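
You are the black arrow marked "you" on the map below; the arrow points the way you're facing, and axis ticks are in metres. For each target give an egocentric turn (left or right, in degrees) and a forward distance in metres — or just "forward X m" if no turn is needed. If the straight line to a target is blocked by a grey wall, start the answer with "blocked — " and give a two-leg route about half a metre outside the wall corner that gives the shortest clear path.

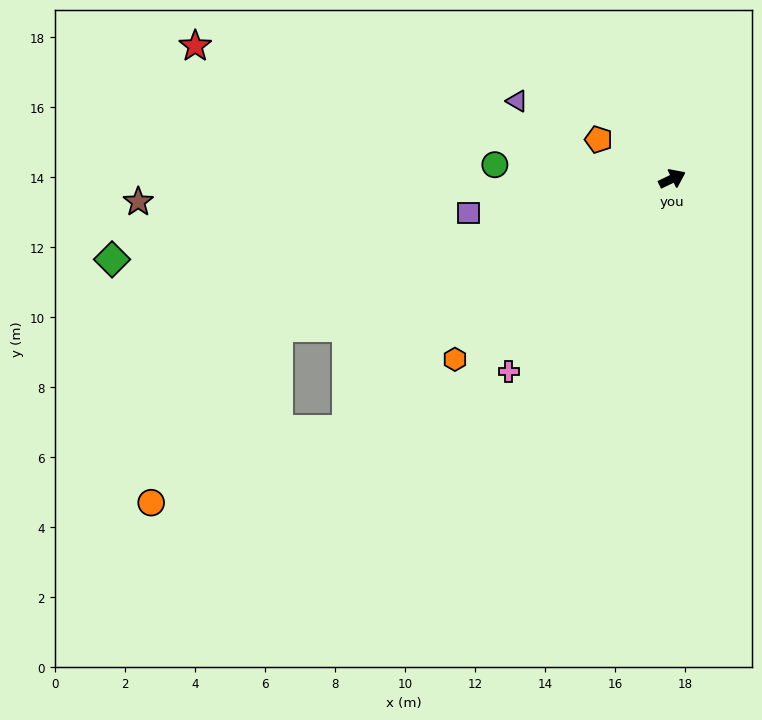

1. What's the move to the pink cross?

turn right 156°, forward 7.2 m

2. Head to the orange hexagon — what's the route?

turn right 166°, forward 8.1 m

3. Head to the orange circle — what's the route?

blocked — turn left 175°, forward 12.0 m, then turn left 33°, forward 6.2 m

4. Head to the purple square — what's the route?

turn left 164°, forward 5.9 m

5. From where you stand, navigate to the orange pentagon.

turn left 126°, forward 2.4 m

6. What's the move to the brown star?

turn left 157°, forward 15.3 m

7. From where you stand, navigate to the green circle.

turn left 150°, forward 5.1 m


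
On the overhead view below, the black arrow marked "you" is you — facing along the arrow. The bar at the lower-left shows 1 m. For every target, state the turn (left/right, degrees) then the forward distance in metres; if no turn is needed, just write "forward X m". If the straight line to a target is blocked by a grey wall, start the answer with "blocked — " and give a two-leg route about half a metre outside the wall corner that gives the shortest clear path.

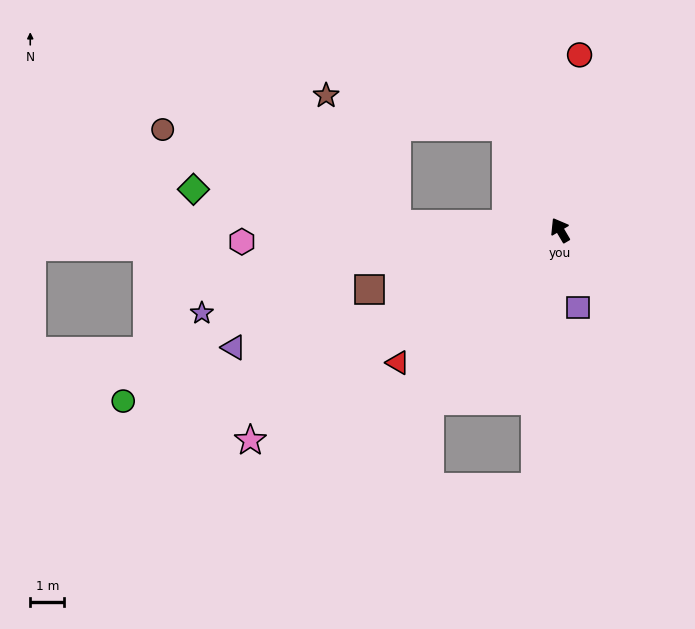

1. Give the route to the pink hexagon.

turn left 62°, forward 9.3 m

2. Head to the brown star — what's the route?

blocked — turn right 3°, forward 3.4 m, then turn left 53°, forward 5.3 m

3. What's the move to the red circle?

turn right 37°, forward 5.1 m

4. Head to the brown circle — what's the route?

blocked — turn left 58°, forward 4.8 m, then turn right 21°, forward 7.4 m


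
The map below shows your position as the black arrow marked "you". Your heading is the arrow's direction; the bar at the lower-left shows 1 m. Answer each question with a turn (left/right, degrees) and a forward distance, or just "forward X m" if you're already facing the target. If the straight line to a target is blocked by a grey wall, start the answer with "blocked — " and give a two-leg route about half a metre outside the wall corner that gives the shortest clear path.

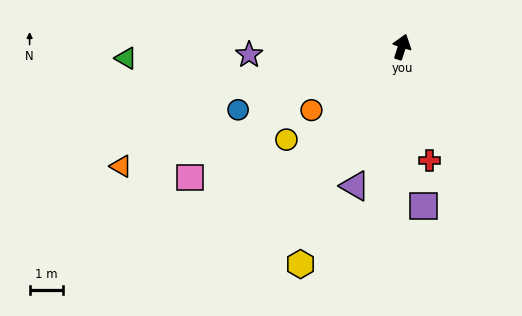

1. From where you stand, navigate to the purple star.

turn left 111°, forward 4.5 m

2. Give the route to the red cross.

turn right 149°, forward 3.5 m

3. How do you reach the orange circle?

turn left 143°, forward 3.3 m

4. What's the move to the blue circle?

turn left 129°, forward 5.2 m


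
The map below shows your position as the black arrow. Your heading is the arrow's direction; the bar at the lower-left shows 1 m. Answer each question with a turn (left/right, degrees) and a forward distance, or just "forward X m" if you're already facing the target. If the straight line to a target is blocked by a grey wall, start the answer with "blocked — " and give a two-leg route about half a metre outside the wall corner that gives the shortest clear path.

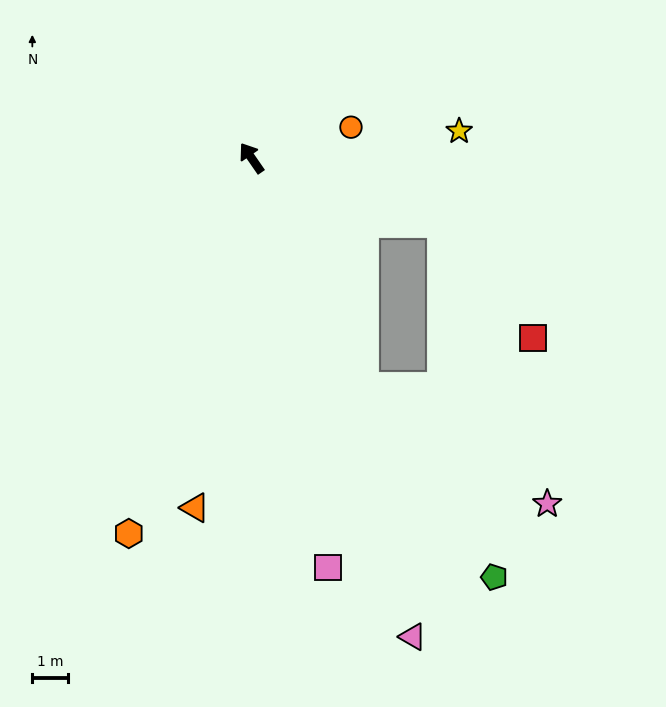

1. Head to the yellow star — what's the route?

turn right 117°, forward 5.9 m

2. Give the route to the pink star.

blocked — turn left 171°, forward 7.2 m, then turn left 32°, forward 6.1 m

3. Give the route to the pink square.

turn left 156°, forward 11.7 m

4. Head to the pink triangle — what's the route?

turn left 164°, forward 14.2 m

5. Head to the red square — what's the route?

blocked — turn right 144°, forward 5.7 m, then turn right 32°, forward 4.1 m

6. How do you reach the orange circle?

turn right 107°, forward 2.9 m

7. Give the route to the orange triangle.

turn left 136°, forward 10.0 m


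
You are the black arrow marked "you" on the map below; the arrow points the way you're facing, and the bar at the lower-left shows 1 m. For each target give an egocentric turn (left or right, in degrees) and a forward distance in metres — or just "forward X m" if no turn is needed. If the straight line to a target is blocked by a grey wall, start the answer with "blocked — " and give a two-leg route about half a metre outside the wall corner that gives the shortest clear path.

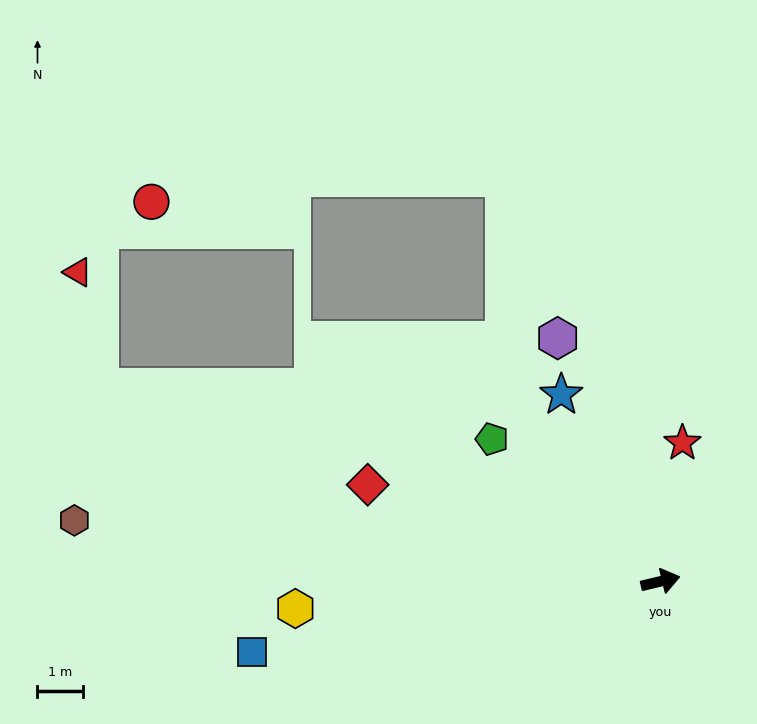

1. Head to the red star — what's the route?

turn left 68°, forward 3.1 m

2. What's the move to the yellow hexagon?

turn left 171°, forward 8.0 m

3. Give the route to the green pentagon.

turn left 126°, forward 4.8 m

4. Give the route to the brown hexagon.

turn left 161°, forward 12.9 m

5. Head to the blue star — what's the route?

turn left 105°, forward 4.6 m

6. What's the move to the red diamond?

turn left 148°, forward 6.7 m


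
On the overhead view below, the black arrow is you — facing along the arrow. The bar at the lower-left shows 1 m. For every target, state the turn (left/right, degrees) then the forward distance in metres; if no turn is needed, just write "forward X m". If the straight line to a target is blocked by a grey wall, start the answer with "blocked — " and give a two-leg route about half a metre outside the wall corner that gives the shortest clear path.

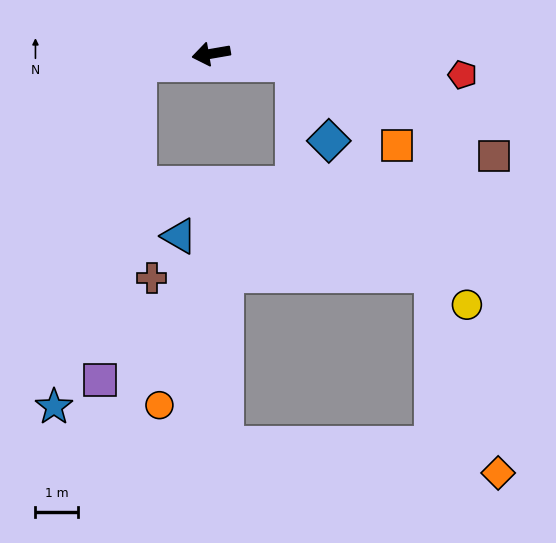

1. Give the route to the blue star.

blocked — forward 1.7 m, then turn left 66°, forward 8.3 m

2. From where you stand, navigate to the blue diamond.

blocked — turn left 163°, forward 1.9 m, then turn right 58°, forward 2.0 m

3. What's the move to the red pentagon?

turn left 165°, forward 5.9 m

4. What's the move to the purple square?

blocked — forward 1.7 m, then turn left 73°, forward 7.5 m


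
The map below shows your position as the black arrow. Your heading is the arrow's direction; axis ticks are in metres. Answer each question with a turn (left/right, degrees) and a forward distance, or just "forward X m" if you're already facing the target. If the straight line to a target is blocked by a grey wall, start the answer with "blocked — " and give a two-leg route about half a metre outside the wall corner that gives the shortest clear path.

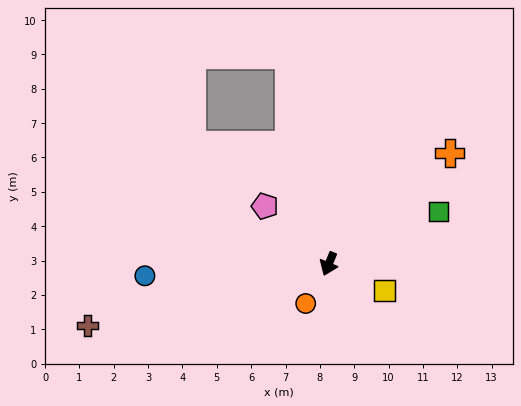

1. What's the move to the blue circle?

turn right 64°, forward 5.4 m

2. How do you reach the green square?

turn left 138°, forward 3.5 m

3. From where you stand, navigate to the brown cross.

turn right 53°, forward 7.3 m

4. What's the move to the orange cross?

turn left 155°, forward 4.8 m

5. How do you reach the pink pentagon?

turn right 110°, forward 2.5 m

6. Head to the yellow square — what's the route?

turn left 87°, forward 1.8 m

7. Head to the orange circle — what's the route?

turn right 8°, forward 1.3 m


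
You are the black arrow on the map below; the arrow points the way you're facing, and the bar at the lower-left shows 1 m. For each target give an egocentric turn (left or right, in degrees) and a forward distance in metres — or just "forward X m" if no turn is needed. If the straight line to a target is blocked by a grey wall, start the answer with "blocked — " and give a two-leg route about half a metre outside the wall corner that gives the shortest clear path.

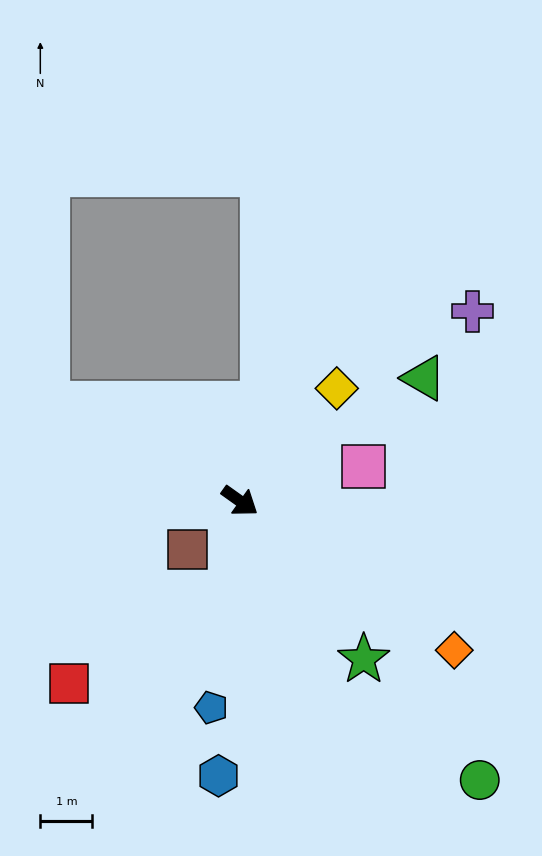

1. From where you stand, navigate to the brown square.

turn right 102°, forward 1.4 m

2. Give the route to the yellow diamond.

turn left 85°, forward 2.8 m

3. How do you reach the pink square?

turn left 51°, forward 2.5 m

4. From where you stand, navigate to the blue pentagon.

turn right 62°, forward 4.0 m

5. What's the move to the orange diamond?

forward 5.0 m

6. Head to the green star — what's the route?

turn right 16°, forward 3.9 m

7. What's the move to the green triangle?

turn left 69°, forward 4.2 m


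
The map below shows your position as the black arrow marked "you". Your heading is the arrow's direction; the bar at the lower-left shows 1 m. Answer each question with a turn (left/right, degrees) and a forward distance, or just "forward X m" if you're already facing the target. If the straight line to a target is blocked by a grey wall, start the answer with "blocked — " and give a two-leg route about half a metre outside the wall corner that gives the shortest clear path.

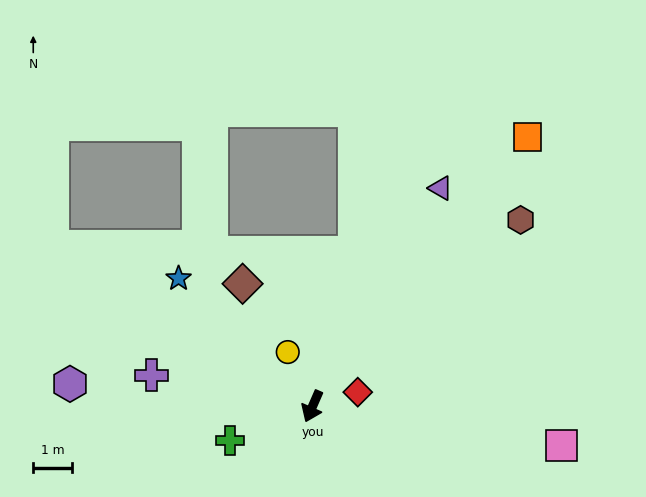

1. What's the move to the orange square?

turn left 165°, forward 8.8 m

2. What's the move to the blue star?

turn right 110°, forward 4.7 m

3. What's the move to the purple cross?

turn right 77°, forward 4.2 m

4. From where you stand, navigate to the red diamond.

turn left 131°, forward 1.2 m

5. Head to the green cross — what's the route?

turn right 44°, forward 2.3 m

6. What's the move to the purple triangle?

turn left 173°, forward 6.5 m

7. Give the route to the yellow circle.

turn right 132°, forward 1.5 m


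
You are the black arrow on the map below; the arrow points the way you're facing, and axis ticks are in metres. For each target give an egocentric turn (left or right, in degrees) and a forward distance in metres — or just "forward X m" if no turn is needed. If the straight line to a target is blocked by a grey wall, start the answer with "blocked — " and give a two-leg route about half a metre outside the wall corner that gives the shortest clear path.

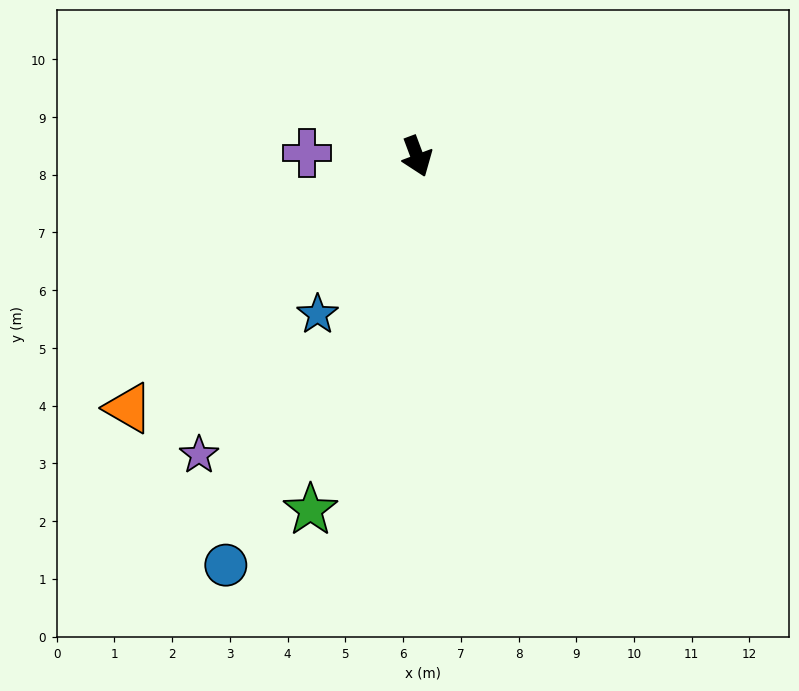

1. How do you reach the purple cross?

turn right 112°, forward 1.9 m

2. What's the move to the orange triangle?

turn right 69°, forward 6.6 m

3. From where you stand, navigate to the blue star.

turn right 53°, forward 3.2 m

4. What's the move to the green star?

turn right 37°, forward 6.4 m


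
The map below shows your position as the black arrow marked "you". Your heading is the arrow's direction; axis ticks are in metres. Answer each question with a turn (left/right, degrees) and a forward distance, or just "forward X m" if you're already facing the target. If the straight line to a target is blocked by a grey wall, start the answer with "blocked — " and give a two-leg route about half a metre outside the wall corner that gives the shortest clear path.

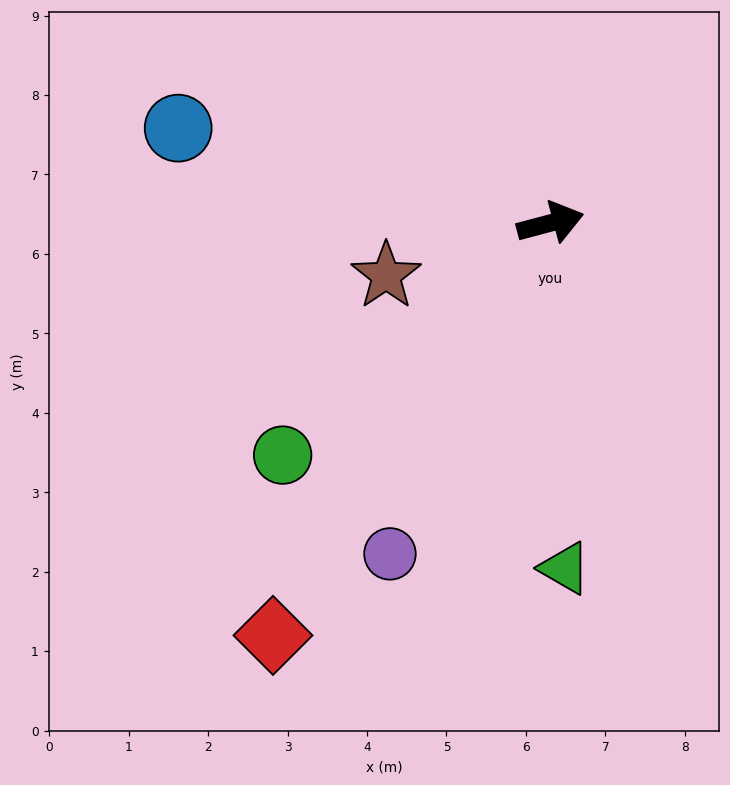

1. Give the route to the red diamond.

turn right 139°, forward 6.3 m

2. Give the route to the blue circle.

turn left 151°, forward 4.8 m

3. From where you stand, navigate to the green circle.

turn right 154°, forward 4.5 m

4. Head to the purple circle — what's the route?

turn right 131°, forward 4.6 m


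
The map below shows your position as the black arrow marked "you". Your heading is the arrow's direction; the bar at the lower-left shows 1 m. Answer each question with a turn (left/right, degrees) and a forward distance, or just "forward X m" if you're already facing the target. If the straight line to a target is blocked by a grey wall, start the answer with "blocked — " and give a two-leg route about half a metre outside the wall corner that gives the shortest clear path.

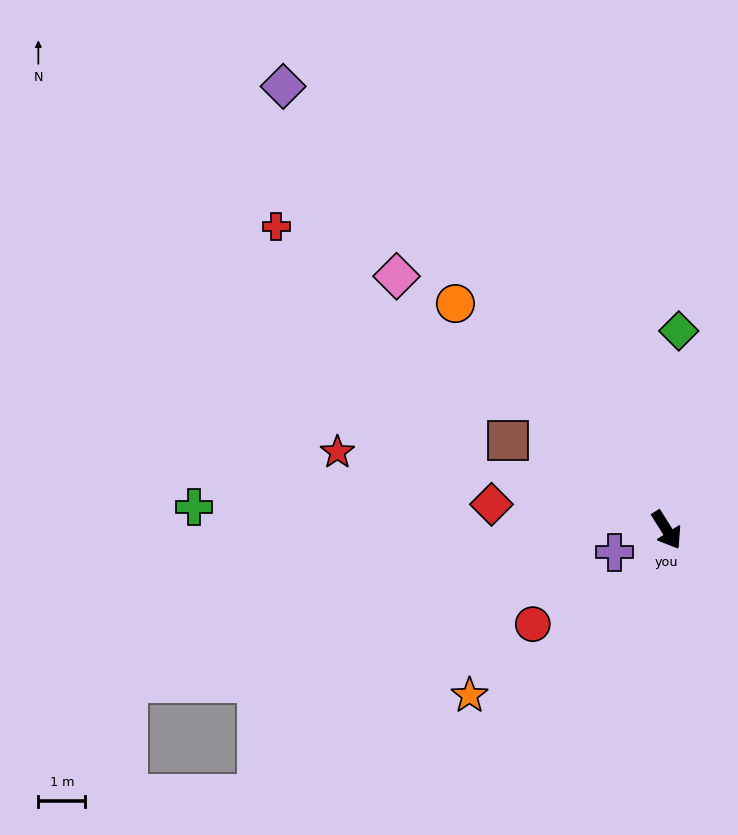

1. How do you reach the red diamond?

turn right 131°, forward 3.8 m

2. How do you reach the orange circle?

turn right 169°, forward 6.6 m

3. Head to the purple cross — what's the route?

turn right 99°, forward 1.2 m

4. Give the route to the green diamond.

turn left 144°, forward 4.3 m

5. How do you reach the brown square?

turn right 152°, forward 3.9 m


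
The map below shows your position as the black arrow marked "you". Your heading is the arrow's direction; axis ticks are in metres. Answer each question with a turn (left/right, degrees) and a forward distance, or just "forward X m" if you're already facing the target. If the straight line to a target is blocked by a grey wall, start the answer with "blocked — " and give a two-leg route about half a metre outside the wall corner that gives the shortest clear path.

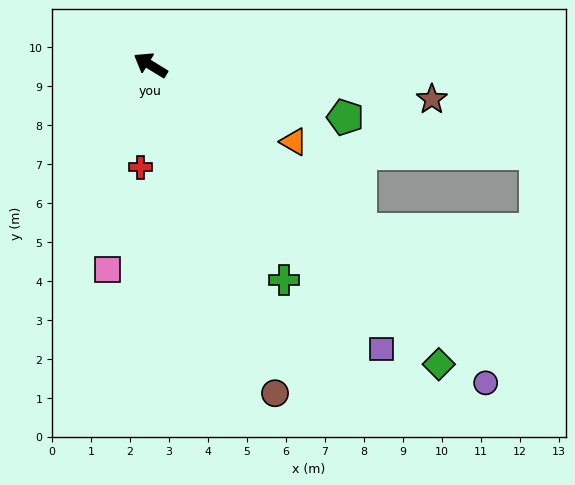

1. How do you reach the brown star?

turn right 156°, forward 7.3 m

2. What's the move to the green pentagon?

turn right 164°, forward 5.2 m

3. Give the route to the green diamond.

turn left 165°, forward 10.7 m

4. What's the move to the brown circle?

turn left 142°, forward 9.0 m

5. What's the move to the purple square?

turn left 161°, forward 9.4 m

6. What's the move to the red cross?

turn left 116°, forward 2.6 m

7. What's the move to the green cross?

turn left 153°, forward 6.5 m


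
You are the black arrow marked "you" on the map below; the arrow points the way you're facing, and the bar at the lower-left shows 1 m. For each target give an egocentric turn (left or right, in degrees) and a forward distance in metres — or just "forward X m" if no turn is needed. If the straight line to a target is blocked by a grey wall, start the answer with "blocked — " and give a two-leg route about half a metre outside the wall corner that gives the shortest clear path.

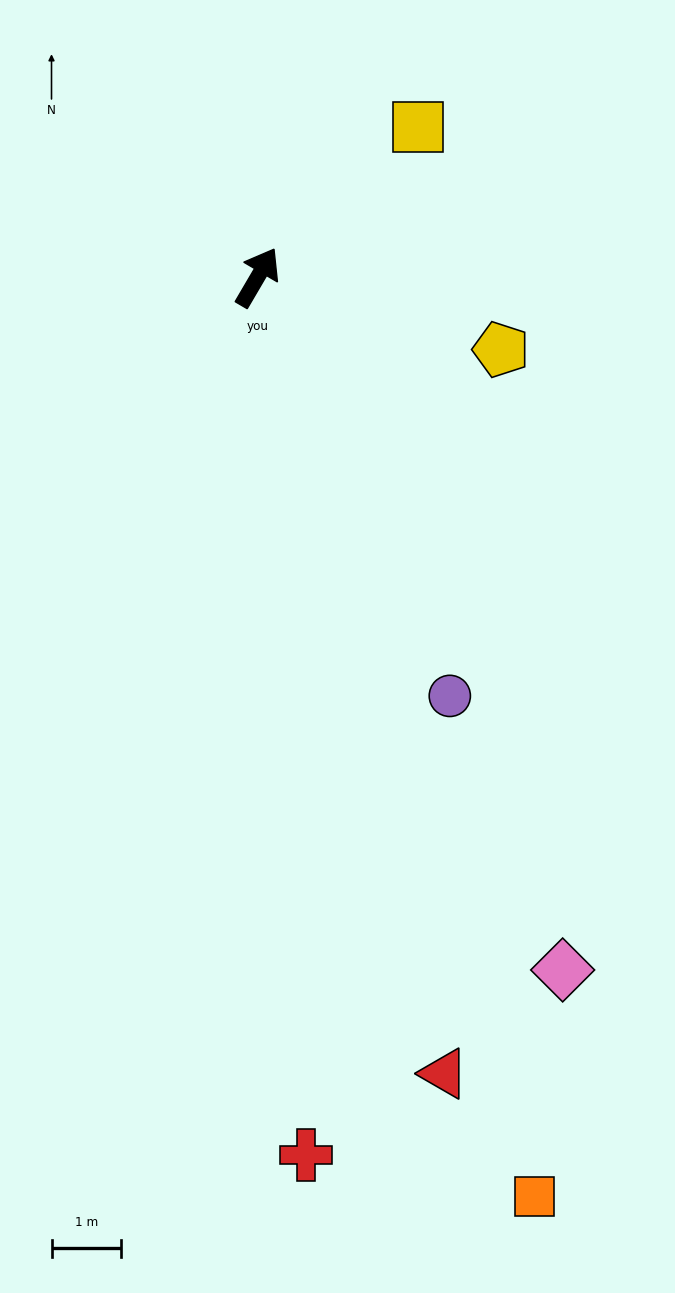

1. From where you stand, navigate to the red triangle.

turn right 136°, forward 11.7 m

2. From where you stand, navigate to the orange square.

turn right 133°, forward 13.7 m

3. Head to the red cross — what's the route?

turn right 146°, forward 12.6 m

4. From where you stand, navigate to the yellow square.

turn right 16°, forward 3.1 m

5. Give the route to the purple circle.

turn right 125°, forward 6.6 m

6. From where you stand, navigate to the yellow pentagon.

turn right 76°, forward 3.6 m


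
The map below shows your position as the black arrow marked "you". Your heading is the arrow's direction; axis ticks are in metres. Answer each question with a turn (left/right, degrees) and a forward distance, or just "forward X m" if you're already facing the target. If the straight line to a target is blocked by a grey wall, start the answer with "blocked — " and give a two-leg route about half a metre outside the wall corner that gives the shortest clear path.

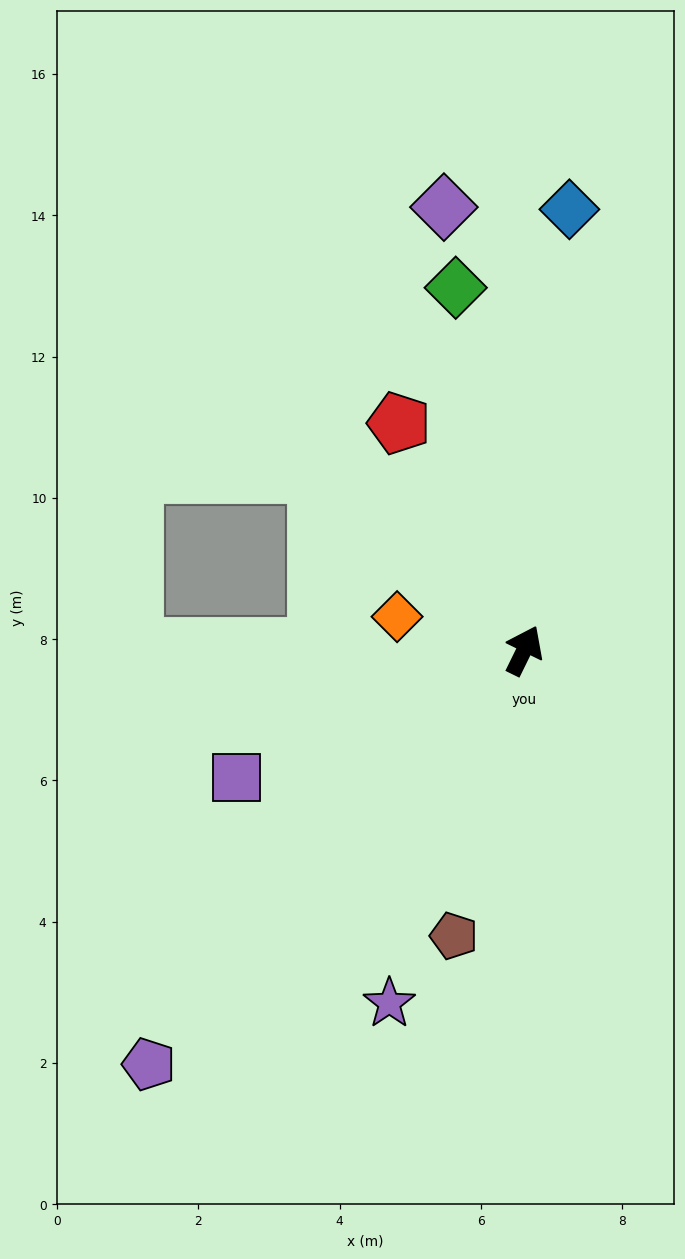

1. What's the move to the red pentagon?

turn left 55°, forward 3.7 m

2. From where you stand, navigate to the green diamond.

turn left 37°, forward 5.2 m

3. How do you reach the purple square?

turn left 140°, forward 4.5 m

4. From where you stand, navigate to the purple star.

turn right 175°, forward 5.3 m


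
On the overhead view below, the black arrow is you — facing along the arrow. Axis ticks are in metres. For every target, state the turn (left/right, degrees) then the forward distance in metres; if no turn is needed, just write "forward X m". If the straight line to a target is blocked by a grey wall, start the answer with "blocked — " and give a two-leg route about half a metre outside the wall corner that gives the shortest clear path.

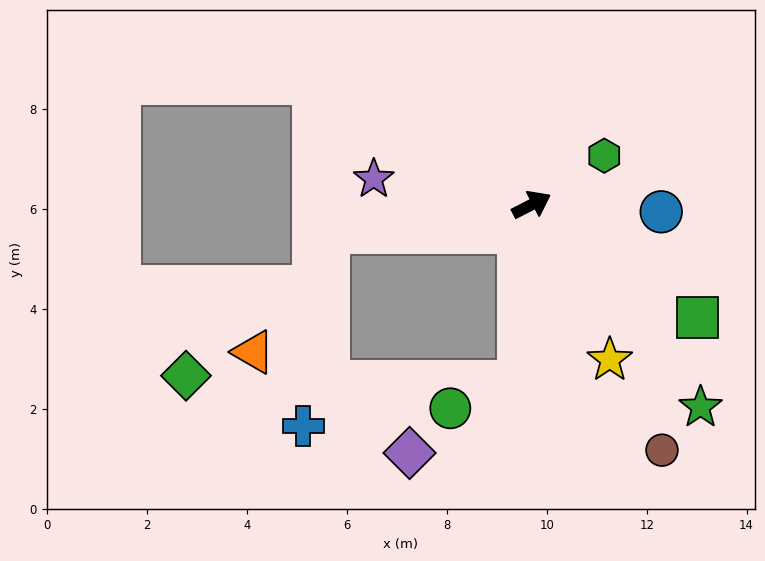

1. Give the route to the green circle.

blocked — turn right 121°, forward 3.5 m, then turn right 65°, forward 1.5 m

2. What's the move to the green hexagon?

turn left 7°, forward 1.8 m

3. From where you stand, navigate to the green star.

turn right 77°, forward 5.3 m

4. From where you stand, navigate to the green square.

turn right 61°, forward 4.0 m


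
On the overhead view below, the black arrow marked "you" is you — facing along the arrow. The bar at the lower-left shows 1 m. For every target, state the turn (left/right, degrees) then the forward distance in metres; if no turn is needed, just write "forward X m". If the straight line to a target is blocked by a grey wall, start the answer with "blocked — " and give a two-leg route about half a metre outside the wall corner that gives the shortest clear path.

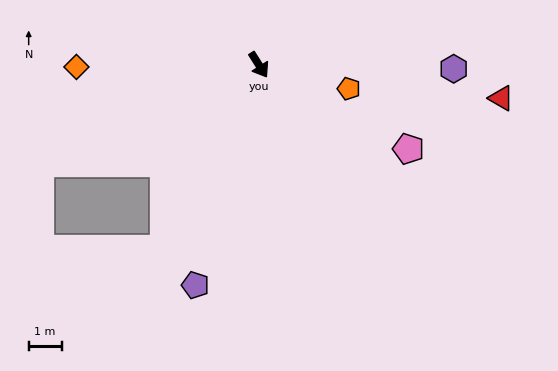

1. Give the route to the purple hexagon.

turn left 57°, forward 5.9 m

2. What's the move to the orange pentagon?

turn left 43°, forward 2.8 m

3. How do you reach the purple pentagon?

turn right 48°, forward 6.9 m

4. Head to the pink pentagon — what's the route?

turn left 28°, forward 5.2 m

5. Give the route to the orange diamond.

turn right 122°, forward 5.5 m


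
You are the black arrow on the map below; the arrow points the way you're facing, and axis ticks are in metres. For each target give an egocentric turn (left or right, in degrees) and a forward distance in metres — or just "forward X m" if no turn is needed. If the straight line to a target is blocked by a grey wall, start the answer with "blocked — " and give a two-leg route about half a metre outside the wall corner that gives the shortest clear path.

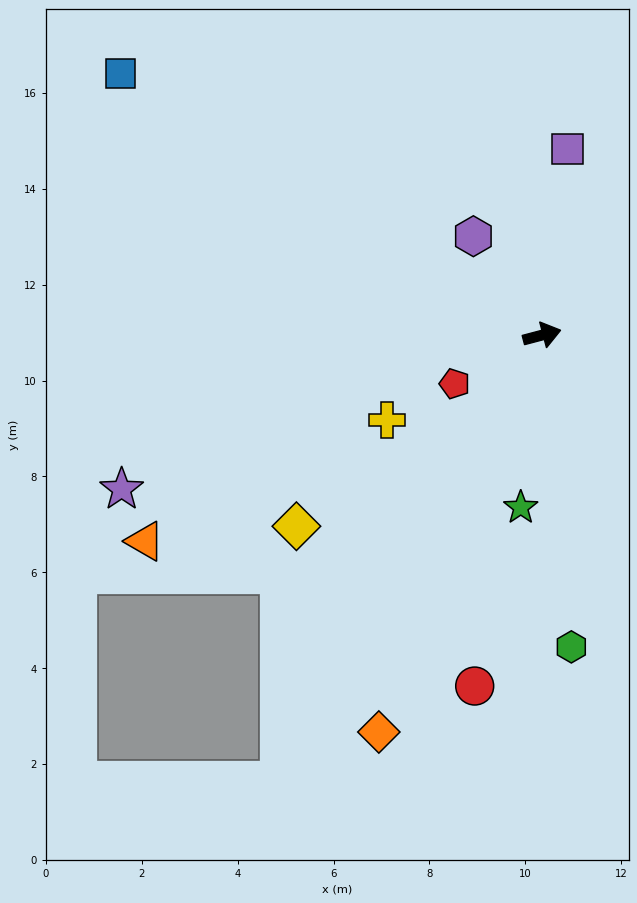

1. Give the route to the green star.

turn right 112°, forward 3.6 m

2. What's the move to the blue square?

turn left 133°, forward 10.3 m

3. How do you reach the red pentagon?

turn right 166°, forward 2.1 m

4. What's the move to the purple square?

turn left 67°, forward 3.9 m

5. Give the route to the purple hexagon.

turn left 110°, forward 2.5 m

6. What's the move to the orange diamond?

turn right 127°, forward 8.9 m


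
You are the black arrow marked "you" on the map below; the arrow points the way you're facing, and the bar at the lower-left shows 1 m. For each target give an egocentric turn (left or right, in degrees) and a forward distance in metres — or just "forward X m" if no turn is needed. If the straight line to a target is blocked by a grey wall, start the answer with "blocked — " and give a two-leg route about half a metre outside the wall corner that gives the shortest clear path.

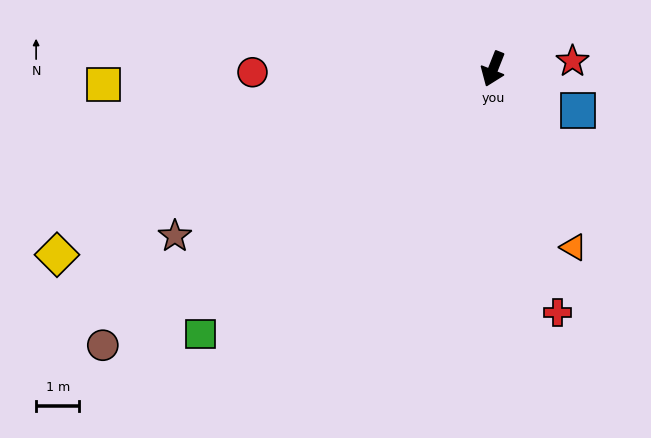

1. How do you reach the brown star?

turn right 41°, forward 8.3 m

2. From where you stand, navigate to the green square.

turn right 26°, forward 9.1 m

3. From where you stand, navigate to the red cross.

turn left 36°, forward 5.8 m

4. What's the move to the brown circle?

turn right 33°, forward 11.0 m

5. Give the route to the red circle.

turn right 68°, forward 5.6 m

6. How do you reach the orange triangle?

turn left 46°, forward 4.5 m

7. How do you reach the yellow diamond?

turn right 45°, forward 10.9 m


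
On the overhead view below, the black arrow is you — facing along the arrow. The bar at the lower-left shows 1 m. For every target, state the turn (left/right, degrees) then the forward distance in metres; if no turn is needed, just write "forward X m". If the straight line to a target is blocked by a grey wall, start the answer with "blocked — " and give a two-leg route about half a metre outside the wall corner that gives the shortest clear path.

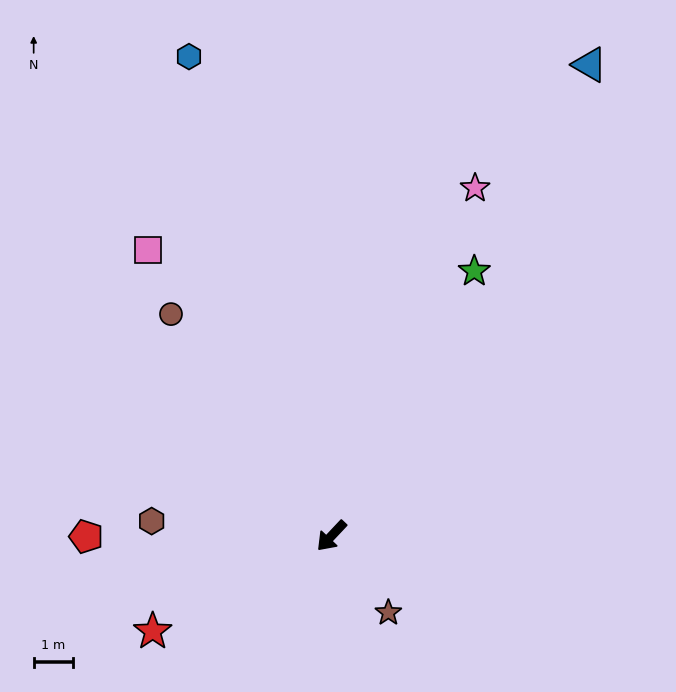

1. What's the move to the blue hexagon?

turn right 120°, forward 12.7 m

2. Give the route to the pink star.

turn right 159°, forward 9.6 m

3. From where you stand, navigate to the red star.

turn right 19°, forward 5.2 m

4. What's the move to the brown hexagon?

turn right 51°, forward 4.6 m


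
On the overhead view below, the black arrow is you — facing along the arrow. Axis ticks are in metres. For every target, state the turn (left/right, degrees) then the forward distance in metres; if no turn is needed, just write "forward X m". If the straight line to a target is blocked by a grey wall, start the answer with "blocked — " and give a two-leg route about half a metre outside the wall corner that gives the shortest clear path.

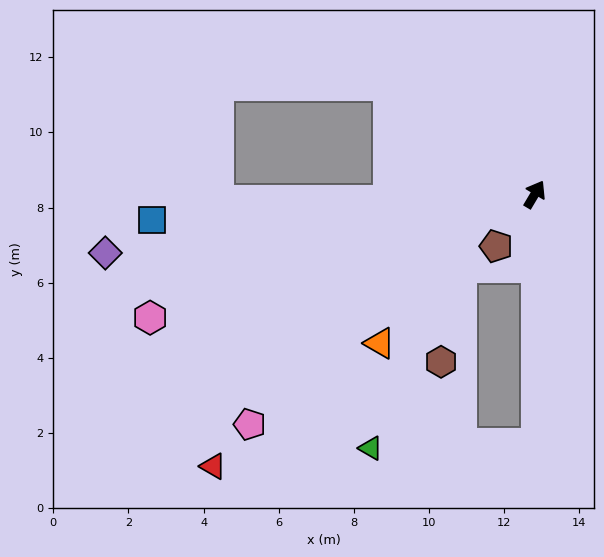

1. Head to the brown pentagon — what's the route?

turn left 174°, forward 1.7 m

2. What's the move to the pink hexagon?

turn left 138°, forward 10.7 m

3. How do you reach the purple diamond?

turn left 128°, forward 11.5 m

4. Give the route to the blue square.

turn left 125°, forward 10.2 m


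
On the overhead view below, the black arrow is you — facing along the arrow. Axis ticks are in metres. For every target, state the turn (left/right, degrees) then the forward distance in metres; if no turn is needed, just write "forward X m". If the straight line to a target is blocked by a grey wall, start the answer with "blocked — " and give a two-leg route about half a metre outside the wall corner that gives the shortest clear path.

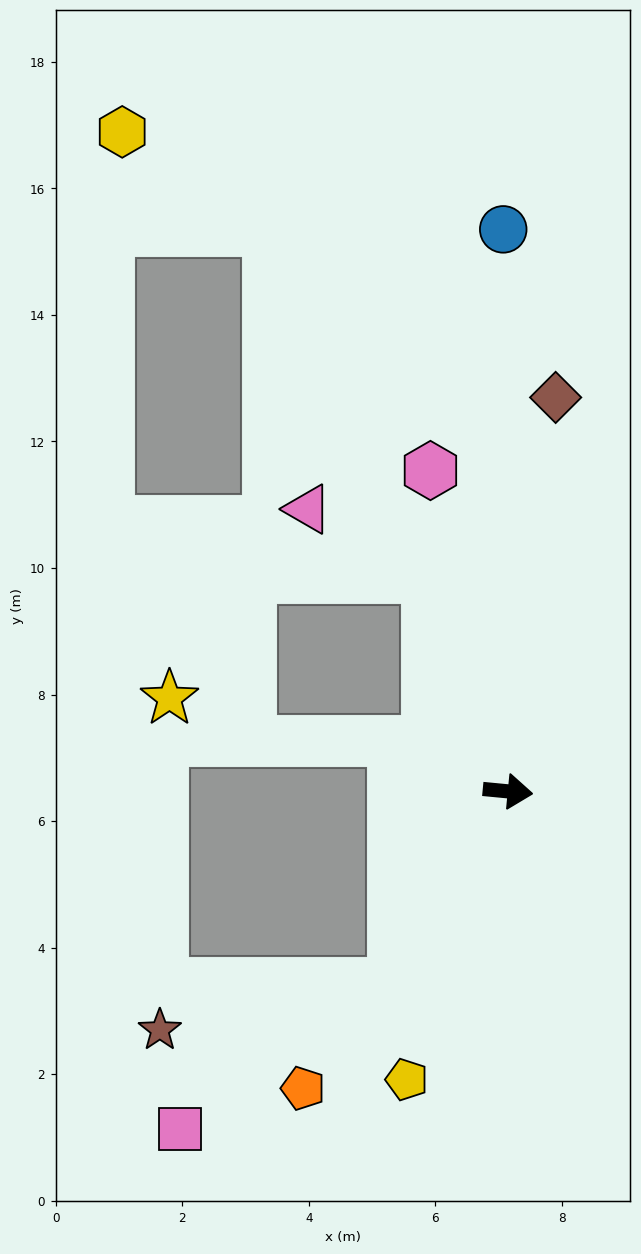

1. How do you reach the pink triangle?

blocked — turn left 116°, forward 3.6 m, then turn left 40°, forward 2.2 m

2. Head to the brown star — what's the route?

blocked — turn right 115°, forward 3.5 m, then turn right 49°, forward 3.8 m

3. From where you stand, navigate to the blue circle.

turn left 96°, forward 8.9 m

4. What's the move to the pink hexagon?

turn left 109°, forward 5.2 m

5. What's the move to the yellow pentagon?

turn right 104°, forward 4.8 m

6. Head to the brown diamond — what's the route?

turn left 89°, forward 6.3 m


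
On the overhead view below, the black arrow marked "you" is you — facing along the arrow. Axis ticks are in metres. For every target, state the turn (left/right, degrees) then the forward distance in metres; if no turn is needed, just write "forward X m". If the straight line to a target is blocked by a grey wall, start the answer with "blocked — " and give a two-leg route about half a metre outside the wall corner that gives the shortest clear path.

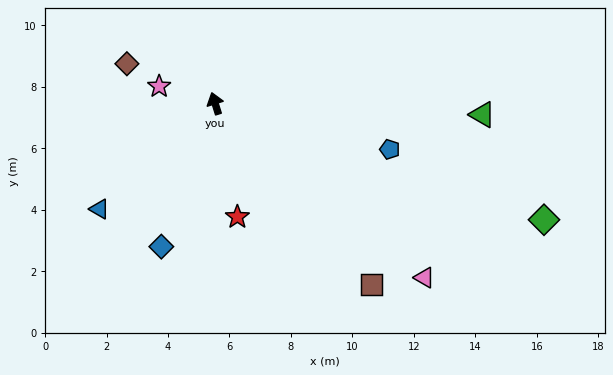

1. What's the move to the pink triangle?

turn right 147°, forward 8.9 m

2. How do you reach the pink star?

turn left 56°, forward 1.9 m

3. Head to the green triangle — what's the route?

turn right 110°, forward 8.7 m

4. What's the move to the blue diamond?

turn left 142°, forward 5.0 m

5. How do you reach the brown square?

turn right 156°, forward 7.8 m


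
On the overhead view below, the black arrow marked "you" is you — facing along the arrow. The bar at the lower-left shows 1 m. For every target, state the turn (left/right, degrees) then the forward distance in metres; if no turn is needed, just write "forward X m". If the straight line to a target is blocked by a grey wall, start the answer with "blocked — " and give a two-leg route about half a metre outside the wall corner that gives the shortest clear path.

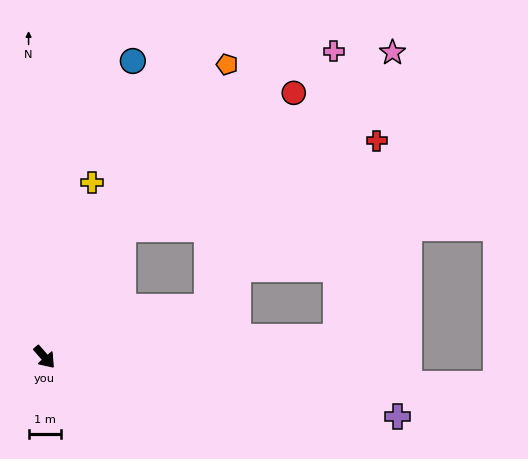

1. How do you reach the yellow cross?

turn left 124°, forward 5.6 m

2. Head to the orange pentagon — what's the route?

turn left 107°, forward 10.6 m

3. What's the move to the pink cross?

blocked — turn left 66°, forward 5.3 m, then turn left 47°, forward 8.8 m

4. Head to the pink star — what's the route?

blocked — turn left 108°, forward 4.6 m, then turn right 26°, forward 10.0 m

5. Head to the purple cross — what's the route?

turn left 39°, forward 11.0 m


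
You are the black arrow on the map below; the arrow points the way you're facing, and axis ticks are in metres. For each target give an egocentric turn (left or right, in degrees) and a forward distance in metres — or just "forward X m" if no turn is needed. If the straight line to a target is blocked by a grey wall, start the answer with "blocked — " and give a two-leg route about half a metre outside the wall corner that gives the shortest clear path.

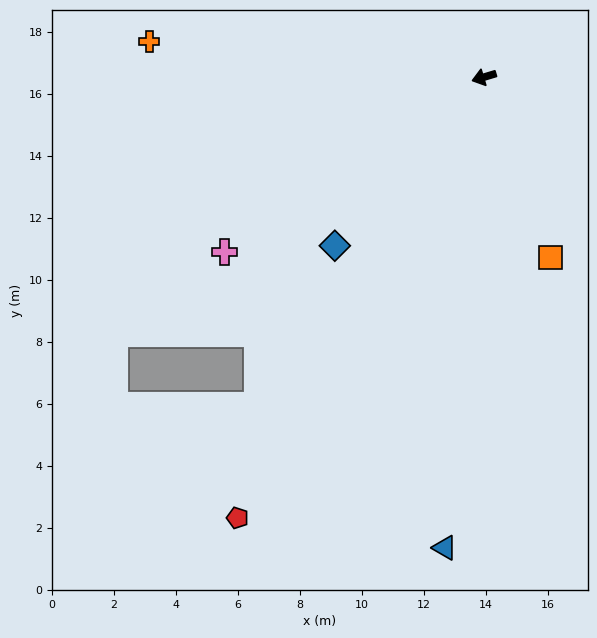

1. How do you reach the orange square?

turn left 93°, forward 6.2 m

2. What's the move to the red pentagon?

turn left 44°, forward 16.3 m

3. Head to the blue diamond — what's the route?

turn left 32°, forward 7.3 m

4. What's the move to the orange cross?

turn right 23°, forward 10.9 m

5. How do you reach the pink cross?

turn left 17°, forward 10.1 m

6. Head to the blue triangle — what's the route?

turn left 69°, forward 15.2 m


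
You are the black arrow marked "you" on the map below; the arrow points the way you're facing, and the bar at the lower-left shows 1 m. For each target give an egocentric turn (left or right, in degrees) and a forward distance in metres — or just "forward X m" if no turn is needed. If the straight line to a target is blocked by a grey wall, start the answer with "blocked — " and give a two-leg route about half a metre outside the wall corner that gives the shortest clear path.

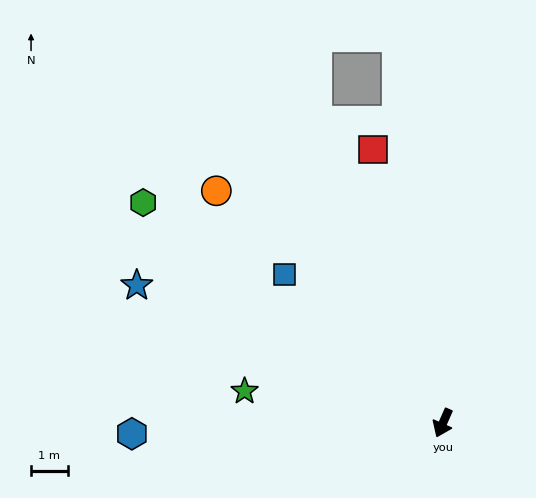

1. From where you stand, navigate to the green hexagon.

turn right 103°, forward 10.2 m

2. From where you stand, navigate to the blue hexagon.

turn right 64°, forward 8.5 m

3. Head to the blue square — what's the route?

turn right 109°, forward 5.9 m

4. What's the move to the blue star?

turn right 90°, forward 9.2 m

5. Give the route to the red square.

turn right 142°, forward 7.7 m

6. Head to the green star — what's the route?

turn right 75°, forward 5.5 m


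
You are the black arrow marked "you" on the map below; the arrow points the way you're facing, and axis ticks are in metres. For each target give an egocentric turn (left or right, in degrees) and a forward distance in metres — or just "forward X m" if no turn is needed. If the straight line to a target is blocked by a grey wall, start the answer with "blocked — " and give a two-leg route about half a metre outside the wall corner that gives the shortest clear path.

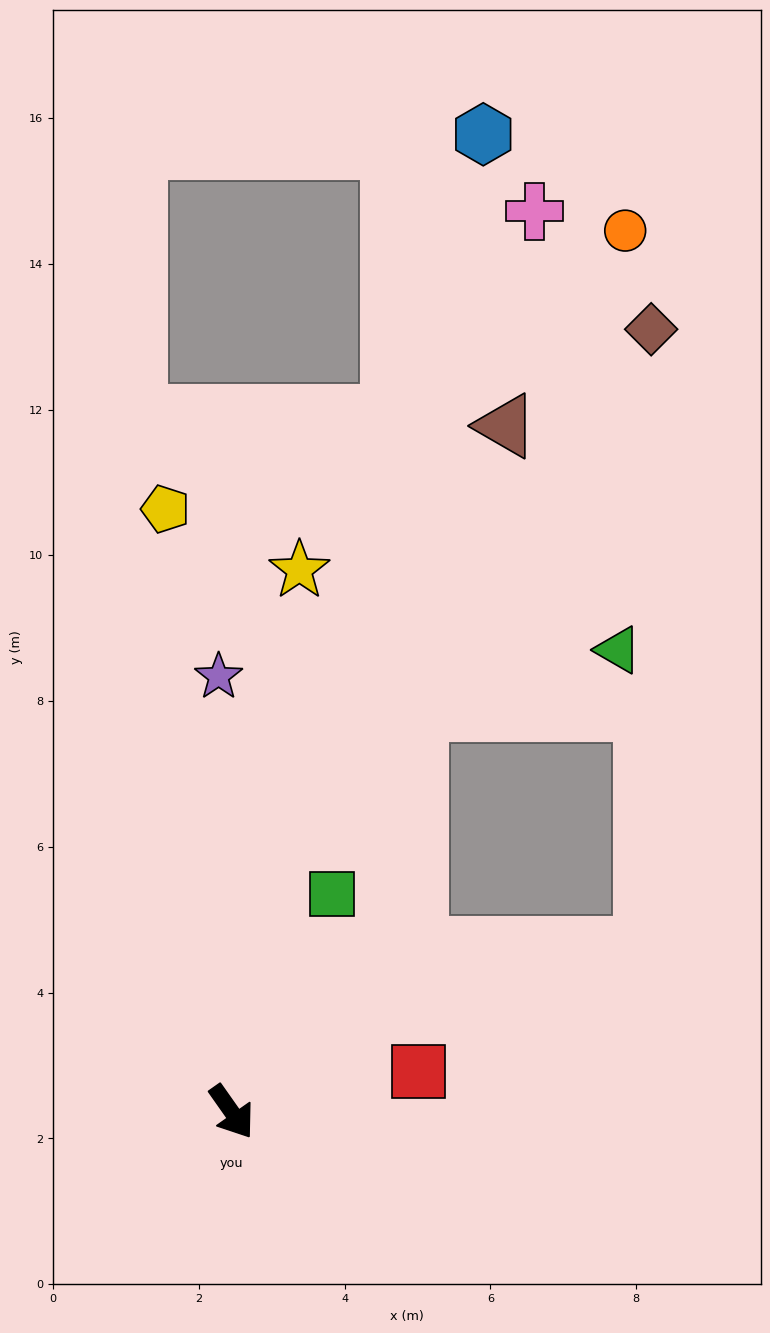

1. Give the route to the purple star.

turn left 147°, forward 6.0 m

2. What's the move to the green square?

turn left 120°, forward 3.3 m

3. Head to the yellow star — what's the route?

turn left 138°, forward 7.5 m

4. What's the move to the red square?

turn left 67°, forward 2.6 m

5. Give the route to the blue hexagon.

turn left 130°, forward 13.8 m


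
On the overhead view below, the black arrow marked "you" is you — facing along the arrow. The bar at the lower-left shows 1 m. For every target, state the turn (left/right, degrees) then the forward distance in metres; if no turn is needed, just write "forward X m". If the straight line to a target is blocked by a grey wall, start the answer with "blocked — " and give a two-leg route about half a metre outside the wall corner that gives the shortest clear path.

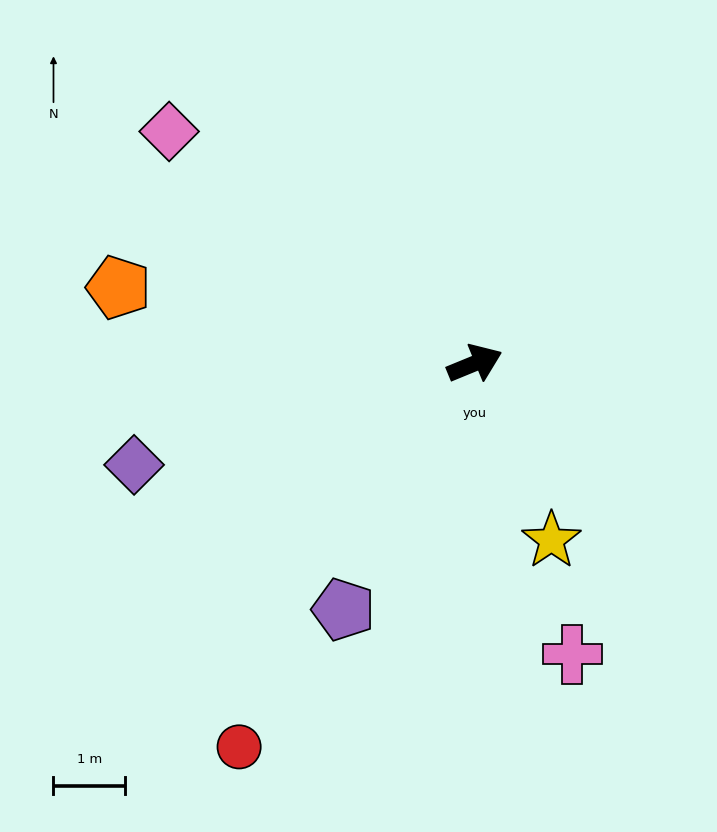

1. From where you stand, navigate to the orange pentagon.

turn left 146°, forward 5.1 m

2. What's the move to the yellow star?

turn right 89°, forward 2.7 m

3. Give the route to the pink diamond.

turn left 120°, forward 5.3 m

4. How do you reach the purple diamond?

turn left 174°, forward 4.9 m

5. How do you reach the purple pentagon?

turn right 140°, forward 3.9 m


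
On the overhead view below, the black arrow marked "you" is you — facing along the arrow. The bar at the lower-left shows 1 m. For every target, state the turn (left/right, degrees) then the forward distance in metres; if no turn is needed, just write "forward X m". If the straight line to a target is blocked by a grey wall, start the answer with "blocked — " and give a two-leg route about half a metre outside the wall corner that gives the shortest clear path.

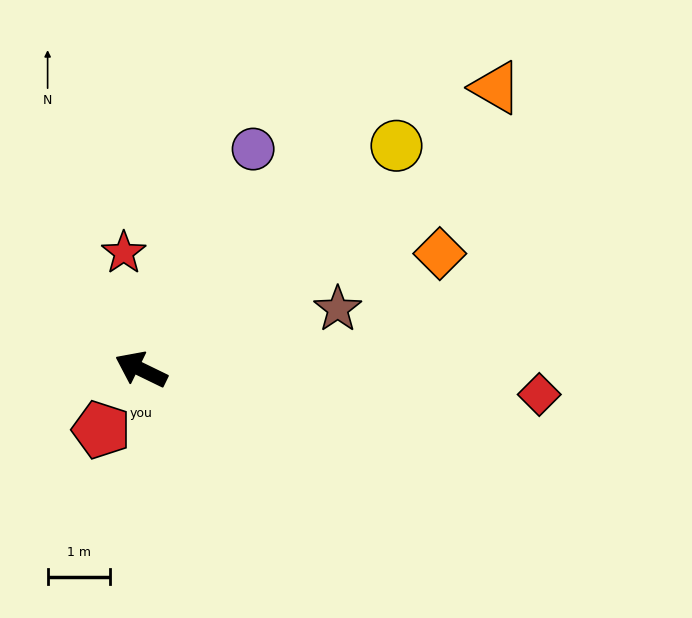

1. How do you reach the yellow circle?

turn right 113°, forward 5.4 m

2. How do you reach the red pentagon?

turn left 83°, forward 1.2 m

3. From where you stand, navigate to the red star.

turn right 56°, forward 1.9 m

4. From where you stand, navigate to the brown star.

turn right 137°, forward 3.3 m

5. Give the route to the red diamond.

turn right 158°, forward 6.4 m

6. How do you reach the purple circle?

turn right 91°, forward 3.9 m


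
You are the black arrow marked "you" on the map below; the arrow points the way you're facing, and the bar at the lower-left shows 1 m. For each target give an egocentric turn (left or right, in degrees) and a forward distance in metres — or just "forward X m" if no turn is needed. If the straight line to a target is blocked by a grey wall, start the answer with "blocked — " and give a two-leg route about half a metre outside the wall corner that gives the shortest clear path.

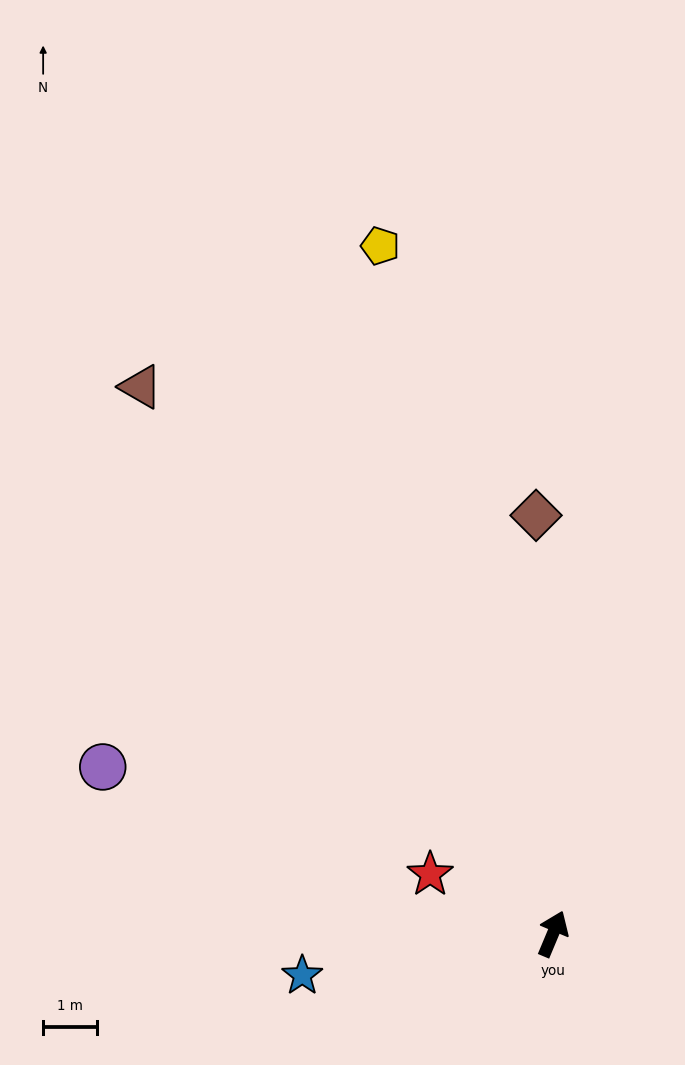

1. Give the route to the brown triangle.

turn left 60°, forward 12.7 m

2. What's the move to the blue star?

turn left 122°, forward 4.7 m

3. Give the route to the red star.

turn left 87°, forward 2.5 m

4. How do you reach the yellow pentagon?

turn left 37°, forward 13.2 m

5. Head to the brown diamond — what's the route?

turn left 25°, forward 7.8 m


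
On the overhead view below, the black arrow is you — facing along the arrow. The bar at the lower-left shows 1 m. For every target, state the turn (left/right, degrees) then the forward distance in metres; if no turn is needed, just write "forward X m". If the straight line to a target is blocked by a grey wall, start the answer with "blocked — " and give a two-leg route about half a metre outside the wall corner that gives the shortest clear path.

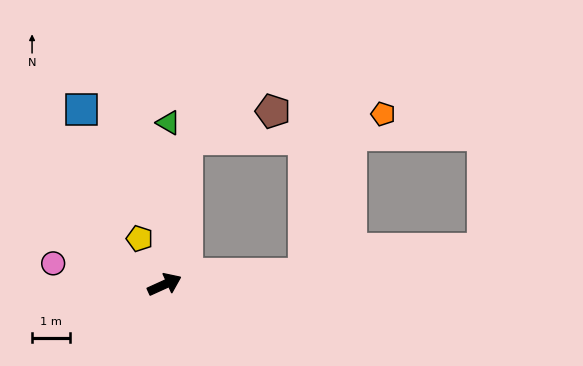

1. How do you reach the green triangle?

turn left 64°, forward 4.2 m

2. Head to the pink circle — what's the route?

turn left 145°, forward 3.0 m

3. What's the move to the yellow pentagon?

turn left 94°, forward 1.4 m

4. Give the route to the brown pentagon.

blocked — turn left 57°, forward 3.9 m, then turn right 64°, forward 2.4 m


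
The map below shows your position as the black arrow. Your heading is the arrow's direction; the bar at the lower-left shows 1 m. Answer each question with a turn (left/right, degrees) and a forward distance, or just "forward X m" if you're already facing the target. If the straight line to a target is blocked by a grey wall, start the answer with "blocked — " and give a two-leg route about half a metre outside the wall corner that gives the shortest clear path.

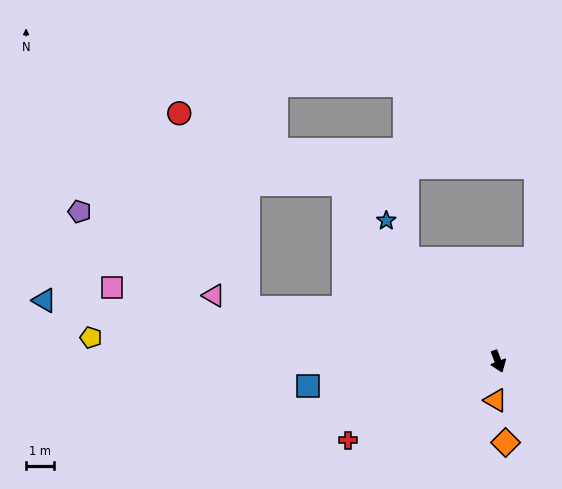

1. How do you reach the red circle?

blocked — turn right 123°, forward 9.1 m, then turn right 58°, forward 7.3 m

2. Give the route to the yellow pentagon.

turn right 114°, forward 14.5 m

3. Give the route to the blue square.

turn right 104°, forward 6.8 m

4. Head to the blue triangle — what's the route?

turn right 119°, forward 16.3 m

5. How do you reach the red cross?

turn right 83°, forward 6.0 m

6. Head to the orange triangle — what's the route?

turn right 25°, forward 1.4 m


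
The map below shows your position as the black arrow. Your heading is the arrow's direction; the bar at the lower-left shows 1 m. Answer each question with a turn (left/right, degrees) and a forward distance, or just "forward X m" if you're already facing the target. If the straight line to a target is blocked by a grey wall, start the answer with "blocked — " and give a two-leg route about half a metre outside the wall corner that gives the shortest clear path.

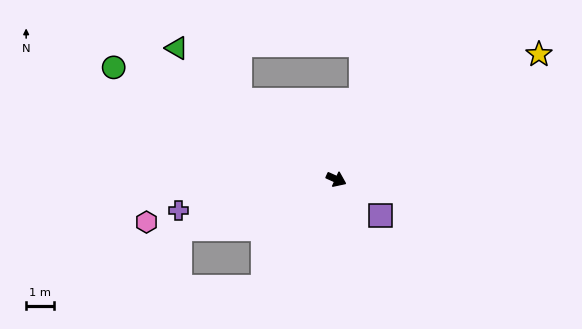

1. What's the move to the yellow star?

turn left 56°, forward 8.4 m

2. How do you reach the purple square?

turn right 15°, forward 2.0 m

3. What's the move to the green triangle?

turn left 165°, forward 7.3 m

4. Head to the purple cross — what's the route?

turn right 144°, forward 5.7 m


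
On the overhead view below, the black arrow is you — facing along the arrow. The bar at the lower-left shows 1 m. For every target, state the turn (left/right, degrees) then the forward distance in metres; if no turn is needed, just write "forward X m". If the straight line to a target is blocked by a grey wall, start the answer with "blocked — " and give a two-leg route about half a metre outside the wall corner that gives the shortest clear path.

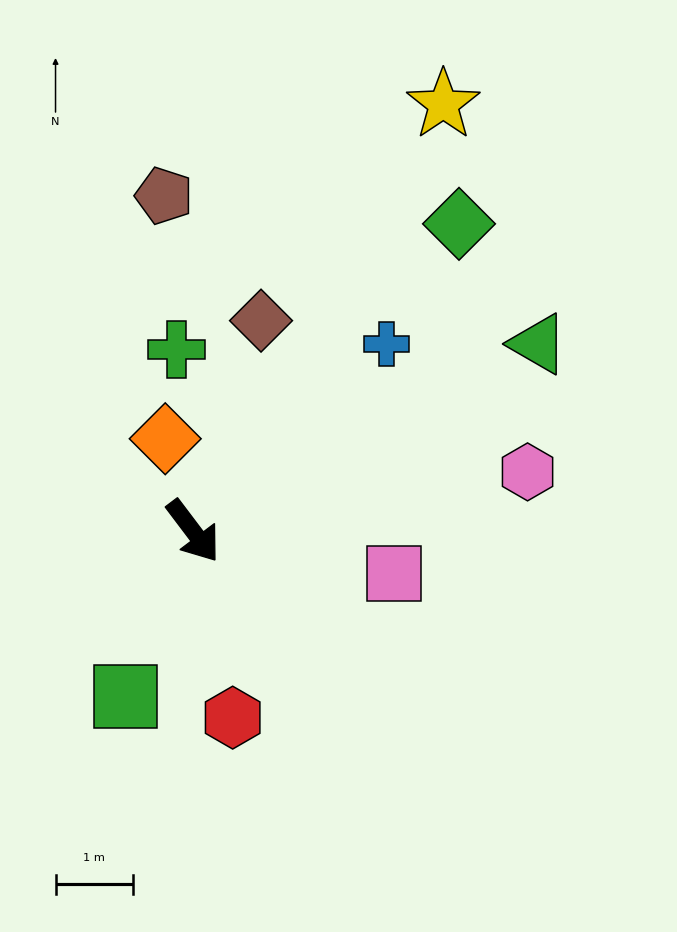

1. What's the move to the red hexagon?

turn right 25°, forward 2.5 m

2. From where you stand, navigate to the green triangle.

turn left 81°, forward 5.1 m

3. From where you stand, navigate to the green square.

turn right 59°, forward 2.3 m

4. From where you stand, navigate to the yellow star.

turn left 113°, forward 6.4 m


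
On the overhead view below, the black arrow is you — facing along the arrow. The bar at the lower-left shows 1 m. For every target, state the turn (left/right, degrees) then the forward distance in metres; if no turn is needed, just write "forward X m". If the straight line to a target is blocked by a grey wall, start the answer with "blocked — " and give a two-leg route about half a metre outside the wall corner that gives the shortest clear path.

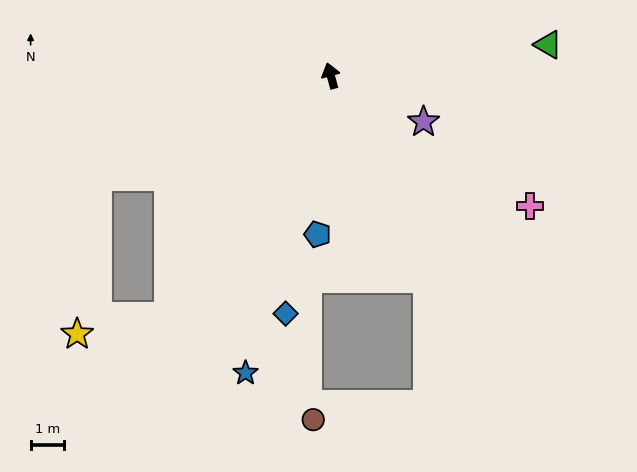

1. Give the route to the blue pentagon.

turn left 160°, forward 4.7 m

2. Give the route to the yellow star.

blocked — turn left 131°, forward 8.6 m, then turn right 45°, forward 2.8 m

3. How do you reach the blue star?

turn left 149°, forward 9.2 m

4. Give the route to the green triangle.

turn right 97°, forward 6.5 m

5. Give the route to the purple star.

turn right 132°, forward 3.1 m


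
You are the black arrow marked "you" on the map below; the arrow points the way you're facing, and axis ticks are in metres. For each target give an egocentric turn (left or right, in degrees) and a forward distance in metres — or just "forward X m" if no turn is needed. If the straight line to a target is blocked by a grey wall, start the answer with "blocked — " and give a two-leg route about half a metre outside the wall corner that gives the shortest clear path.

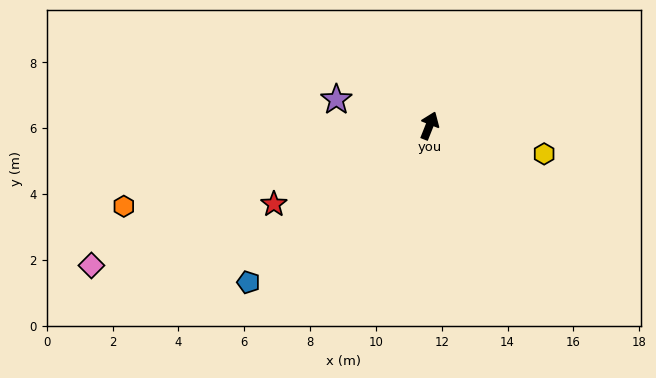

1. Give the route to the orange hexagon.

turn left 126°, forward 9.6 m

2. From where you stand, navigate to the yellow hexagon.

turn right 82°, forward 3.6 m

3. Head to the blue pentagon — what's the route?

turn left 153°, forward 7.3 m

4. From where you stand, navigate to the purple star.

turn left 96°, forward 2.9 m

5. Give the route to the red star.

turn left 138°, forward 5.3 m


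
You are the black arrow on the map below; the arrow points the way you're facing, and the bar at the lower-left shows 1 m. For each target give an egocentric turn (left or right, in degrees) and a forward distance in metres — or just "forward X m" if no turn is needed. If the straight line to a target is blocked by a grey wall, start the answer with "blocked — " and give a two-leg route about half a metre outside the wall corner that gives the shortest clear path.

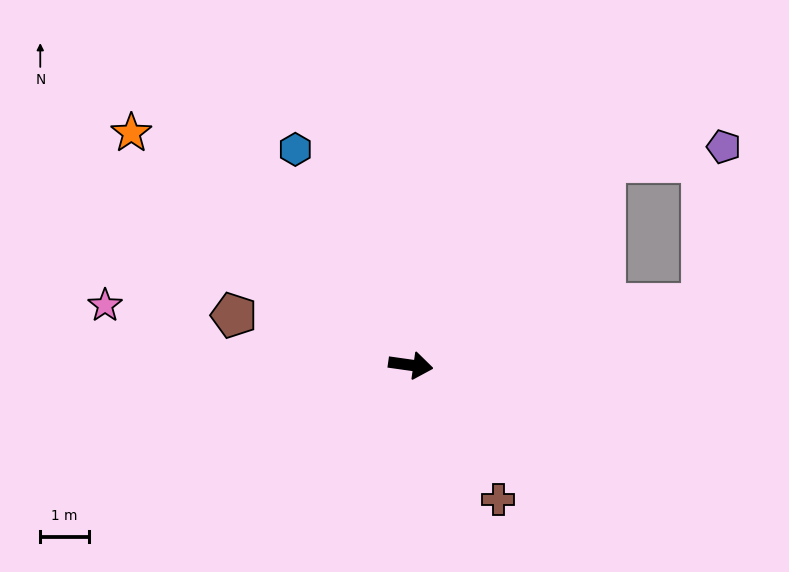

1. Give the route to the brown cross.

turn right 49°, forward 3.3 m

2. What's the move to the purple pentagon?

blocked — turn left 54°, forward 5.7 m, then turn right 39°, forward 2.5 m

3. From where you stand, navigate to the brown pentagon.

turn left 172°, forward 3.8 m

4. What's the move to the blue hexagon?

turn left 126°, forward 5.0 m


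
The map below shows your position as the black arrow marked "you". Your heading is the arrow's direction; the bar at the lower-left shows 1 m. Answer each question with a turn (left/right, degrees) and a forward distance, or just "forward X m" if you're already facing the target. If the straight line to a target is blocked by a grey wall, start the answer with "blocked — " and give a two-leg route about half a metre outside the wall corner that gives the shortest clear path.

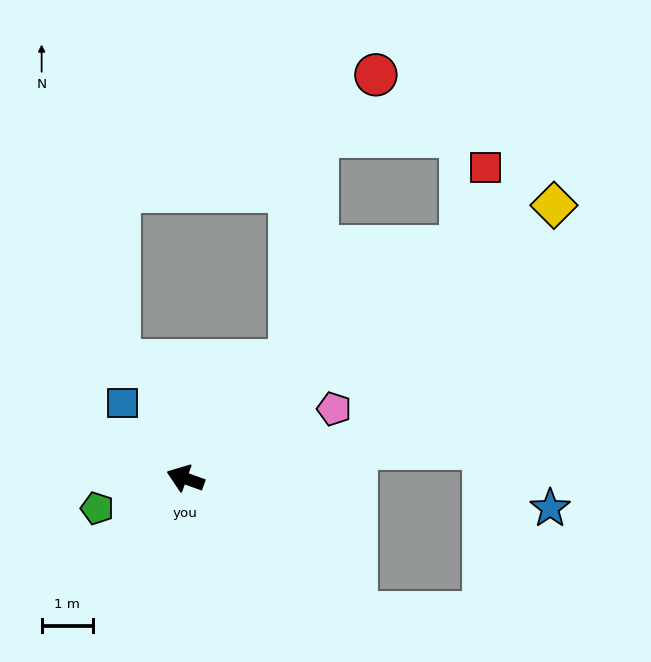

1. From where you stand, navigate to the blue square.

turn right 31°, forward 1.9 m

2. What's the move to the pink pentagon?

turn right 135°, forward 3.2 m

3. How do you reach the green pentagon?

turn left 38°, forward 1.8 m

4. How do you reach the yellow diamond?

turn right 124°, forward 8.9 m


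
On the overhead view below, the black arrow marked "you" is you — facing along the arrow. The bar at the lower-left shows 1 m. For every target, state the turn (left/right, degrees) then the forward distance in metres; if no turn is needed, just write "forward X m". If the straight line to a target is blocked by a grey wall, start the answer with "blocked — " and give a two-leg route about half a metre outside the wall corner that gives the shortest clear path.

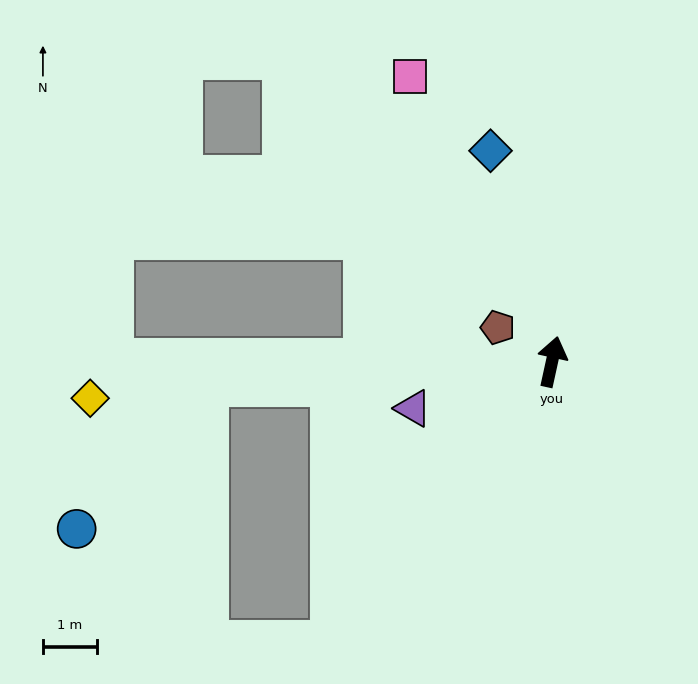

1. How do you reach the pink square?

turn left 39°, forward 5.9 m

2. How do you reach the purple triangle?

turn left 121°, forward 2.7 m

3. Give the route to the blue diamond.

turn left 29°, forward 4.0 m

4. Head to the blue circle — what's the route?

blocked — turn left 106°, forward 6.4 m, then turn left 45°, forward 3.6 m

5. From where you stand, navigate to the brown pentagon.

turn left 70°, forward 1.2 m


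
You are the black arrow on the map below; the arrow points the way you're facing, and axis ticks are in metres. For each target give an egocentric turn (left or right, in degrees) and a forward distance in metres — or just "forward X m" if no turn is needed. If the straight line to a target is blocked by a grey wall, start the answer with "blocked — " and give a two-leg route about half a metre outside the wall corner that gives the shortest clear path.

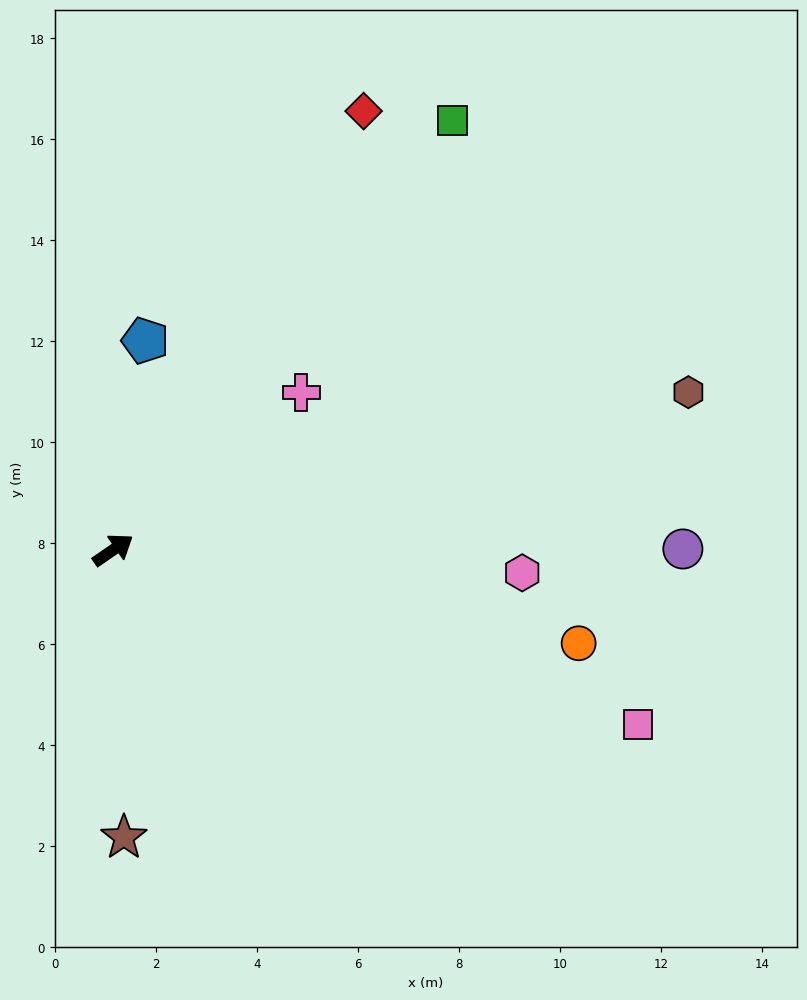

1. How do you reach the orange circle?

turn right 46°, forward 9.4 m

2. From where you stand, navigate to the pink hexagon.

turn right 38°, forward 8.1 m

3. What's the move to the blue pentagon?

turn left 47°, forward 4.2 m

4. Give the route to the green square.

turn left 17°, forward 10.8 m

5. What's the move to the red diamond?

turn left 26°, forward 10.0 m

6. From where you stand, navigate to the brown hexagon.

turn right 19°, forward 11.8 m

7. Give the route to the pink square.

turn right 53°, forward 11.0 m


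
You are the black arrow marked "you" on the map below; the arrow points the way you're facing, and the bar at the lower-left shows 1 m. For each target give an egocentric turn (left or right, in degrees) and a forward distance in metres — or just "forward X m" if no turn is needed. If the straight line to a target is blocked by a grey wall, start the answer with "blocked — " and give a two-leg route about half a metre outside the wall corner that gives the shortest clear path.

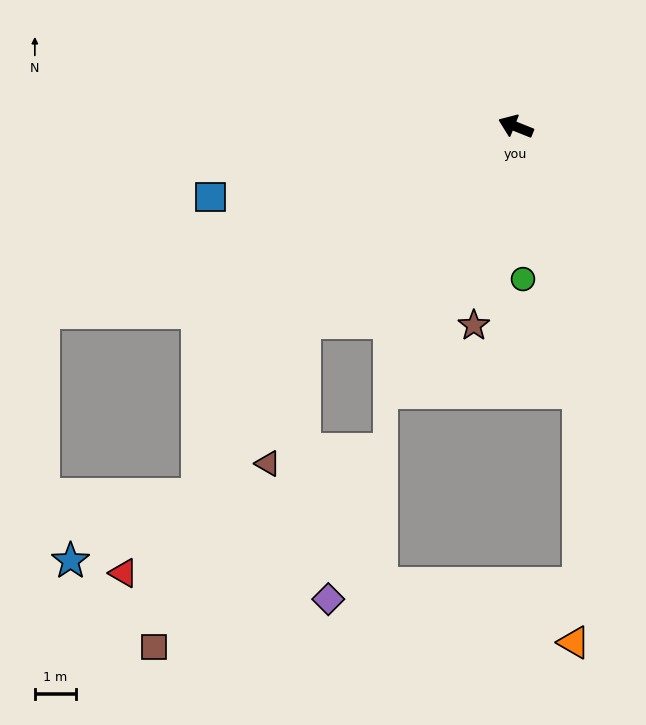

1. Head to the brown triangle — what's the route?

blocked — turn left 64°, forward 7.0 m, then turn left 34°, forward 3.6 m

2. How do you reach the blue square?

turn left 35°, forward 7.6 m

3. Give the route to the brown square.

blocked — turn left 64°, forward 7.0 m, then turn left 23°, forward 8.7 m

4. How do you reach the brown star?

turn left 100°, forward 4.9 m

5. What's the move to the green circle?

turn left 115°, forward 3.7 m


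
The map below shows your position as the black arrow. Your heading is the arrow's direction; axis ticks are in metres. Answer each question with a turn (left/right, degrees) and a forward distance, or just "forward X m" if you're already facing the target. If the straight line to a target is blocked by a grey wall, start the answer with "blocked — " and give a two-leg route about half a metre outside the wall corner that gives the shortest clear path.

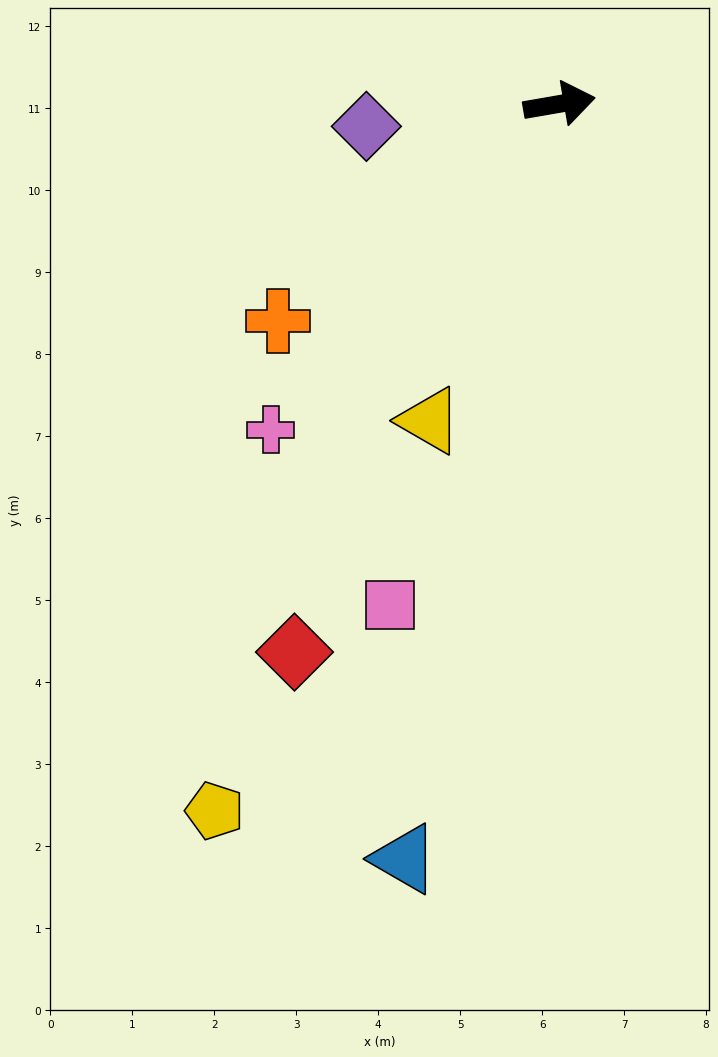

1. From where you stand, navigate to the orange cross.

turn right 152°, forward 4.3 m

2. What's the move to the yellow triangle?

turn right 122°, forward 4.2 m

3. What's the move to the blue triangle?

turn right 111°, forward 9.4 m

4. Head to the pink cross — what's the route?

turn right 141°, forward 5.3 m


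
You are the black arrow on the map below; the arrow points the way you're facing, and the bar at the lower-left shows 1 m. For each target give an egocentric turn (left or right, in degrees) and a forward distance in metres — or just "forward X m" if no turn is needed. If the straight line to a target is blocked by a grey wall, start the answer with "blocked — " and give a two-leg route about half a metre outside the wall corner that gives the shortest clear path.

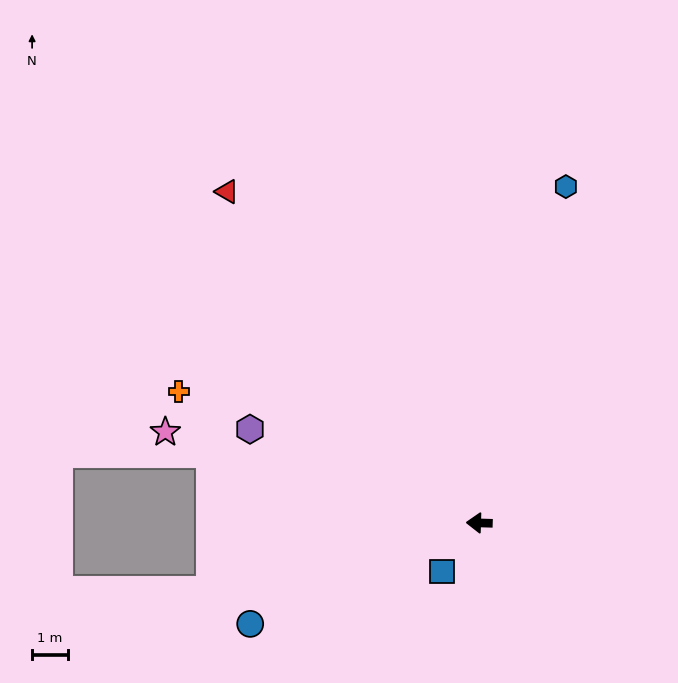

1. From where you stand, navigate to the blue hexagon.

turn right 103°, forward 9.6 m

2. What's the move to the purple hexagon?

turn right 21°, forward 6.9 m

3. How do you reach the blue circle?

turn left 26°, forward 6.9 m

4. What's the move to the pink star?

turn right 14°, forward 9.1 m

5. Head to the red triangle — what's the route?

turn right 51°, forward 11.6 m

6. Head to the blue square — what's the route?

turn left 54°, forward 1.7 m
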